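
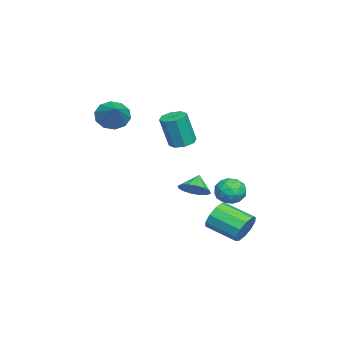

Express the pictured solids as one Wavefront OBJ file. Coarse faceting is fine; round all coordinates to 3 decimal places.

v 1.75 -3.51 2.616
v 2.21 -3.297 1.766
v 3.37 -2.91 3.644
v 1.909 -2.797 1.949
v 1.547 -2.569 2.386
v 1.263 -2.701 2.912
v 1.164 -3.142 3.325
v 1.29 -3.723 3.467
v 1.591 -4.224 3.284
v 1.953 -4.451 2.846
v 2.237 -4.32 2.321
v 2.336 -3.879 1.908
v 2.737 0.421 1.258
v 3.441 0.677 1.215
v 3.727 0.214 3.119
v 3.023 -0.041 3.162
v 3.069 1.085 1.369
v 3.354 0.622 3.273
v 2.502 1.104 1.459
v 2.787 0.642 3.363
v 2.073 0.724 1.431
v 2.359 0.261 3.335
v 2.033 0.166 1.301
v 2.319 -0.297 3.205
v 2.406 -0.242 1.147
v 2.691 -0.705 3.051
v 2.973 -0.262 1.057
v 3.258 -0.724 2.961
v 3.401 0.119 1.085
v 3.687 -0.344 2.989
v 0.243 2.765 -2.81
v 0.792 3.373 -3.261
v 1.468 2.067 -2.259
v 2.017 2.675 -2.71
v 1.497 2.962 -1.986
v 0.74 3.393 -2.327
v 1.52 2.047 -3.193
v 0.763 2.478 -3.534
v 1.582 2.929 -3.498
v 1.568 3.495 -2.752
v 0.692 1.945 -2.768
v 0.678 2.511 -2.022
v 0.41 3.13 -3.084
v 1.85 2.31 -2.436
v 1.545 2.478 -2.01
v 1.868 2.836 -2.276
v 0.379 3.142 -2.535
v 0.702 3.499 -2.8
v 1.117 3.258 -2.051
v 1.558 1.941 -2.72
v 1.881 2.298 -2.985
v 0.392 2.604 -3.244
v 0.715 2.962 -3.51
v 1.143 2.182 -3.469
v 1.197 3.227 -3.488
v 1.917 2.817 -3.164
v 1.625 2.448 -3.448
v 1.179 2.701 -3.648
v 1.189 3.559 -3.05
v 1.909 3.149 -2.726
v 1.603 3.318 -2.301
v 1.158 3.571 -2.501
v 1.653 3.299 -3.189
v 0.351 2.291 -2.794
v 1.071 1.881 -2.47
v 1.102 1.869 -3.019
v 0.657 2.122 -3.219
v 0.343 2.623 -2.356
v 1.063 2.213 -2.032
v 1.081 2.739 -1.872
v 0.635 2.992 -2.072
v 0.607 2.141 -2.331
v 3.914 3.943 -4.319
v 4.397 3.498 -5.005
v 3.808 1.812 -4.328
v 3.326 2.257 -3.641
v 4.754 3.56 -4.543
v 4.165 1.874 -3.866
v 4.79 3.767 -3.995
v 4.201 2.081 -3.318
v 4.492 4.042 -3.571
v 3.903 2.356 -2.893
v 3.973 4.279 -3.432
v 3.384 2.593 -2.755
v 3.432 4.388 -3.632
v 2.843 2.702 -2.955
v 3.075 4.326 -4.094
v 2.486 2.64 -3.417
v 3.039 4.119 -4.642
v 2.45 2.433 -3.965
v 3.337 3.844 -5.067
v 2.748 2.158 -4.389
v 3.856 3.607 -5.205
v 3.267 1.921 -4.528
v 0.279 0.633 -3.152
v 0.921 0.408 -2.518
v -0.479 0.787 -2.328
v 0.961 0.885 -2.57
v 0.817 1.294 -2.779
v 0.53 1.527 -3.087
v 0.175 1.52 -3.413
v -0.151 1.276 -3.668
v -0.363 0.859 -3.785
v -0.402 0.382 -3.733
v -0.258 -0.027 -3.524
v 0.029 -0.26 -3.216
v 0.384 -0.253 -2.89
v 0.71 -0.009 -2.635
f 2 1 4
f 2 4 3
f 4 1 5
f 4 5 3
f 5 1 6
f 5 6 3
f 6 1 7
f 6 7 3
f 7 1 8
f 7 8 3
f 8 1 9
f 8 9 3
f 9 1 10
f 9 10 3
f 10 1 11
f 10 11 3
f 11 1 12
f 11 12 3
f 12 1 2
f 12 2 3
f 14 13 17
f 14 17 15
f 15 17 18
f 15 18 16
f 17 13 19
f 17 19 18
f 18 19 20
f 18 20 16
f 19 13 21
f 19 21 20
f 20 21 22
f 20 22 16
f 21 13 23
f 21 23 22
f 22 23 24
f 22 24 16
f 23 13 25
f 23 25 24
f 24 25 26
f 24 26 16
f 25 13 27
f 25 27 26
f 26 27 28
f 26 28 16
f 27 13 29
f 27 29 28
f 28 29 30
f 28 30 16
f 29 13 14
f 29 14 30
f 30 14 15
f 30 15 16
f 31 68 47
f 68 42 71
f 47 71 36
f 68 71 47
f 31 47 43
f 47 36 48
f 43 48 32
f 47 48 43
f 31 43 52
f 43 32 53
f 52 53 38
f 43 53 52
f 31 52 64
f 52 38 67
f 64 67 41
f 52 67 64
f 31 64 68
f 64 41 72
f 68 72 42
f 64 72 68
f 32 48 59
f 48 36 62
f 59 62 40
f 48 62 59
f 36 71 49
f 71 42 70
f 49 70 35
f 71 70 49
f 42 72 69
f 72 41 65
f 69 65 33
f 72 65 69
f 41 67 66
f 67 38 54
f 66 54 37
f 67 54 66
f 38 53 58
f 53 32 55
f 58 55 39
f 53 55 58
f 34 60 46
f 60 40 61
f 46 61 35
f 60 61 46
f 34 46 44
f 46 35 45
f 44 45 33
f 46 45 44
f 34 44 51
f 44 33 50
f 51 50 37
f 44 50 51
f 34 51 56
f 51 37 57
f 56 57 39
f 51 57 56
f 34 56 60
f 56 39 63
f 60 63 40
f 56 63 60
f 35 61 49
f 61 40 62
f 49 62 36
f 61 62 49
f 33 45 69
f 45 35 70
f 69 70 42
f 45 70 69
f 37 50 66
f 50 33 65
f 66 65 41
f 50 65 66
f 39 57 58
f 57 37 54
f 58 54 38
f 57 54 58
f 40 63 59
f 63 39 55
f 59 55 32
f 63 55 59
f 74 73 77
f 74 77 75
f 75 77 78
f 75 78 76
f 77 73 79
f 77 79 78
f 78 79 80
f 78 80 76
f 79 73 81
f 79 81 80
f 80 81 82
f 80 82 76
f 81 73 83
f 81 83 82
f 82 83 84
f 82 84 76
f 83 73 85
f 83 85 84
f 84 85 86
f 84 86 76
f 85 73 87
f 85 87 86
f 86 87 88
f 86 88 76
f 87 73 89
f 87 89 88
f 88 89 90
f 88 90 76
f 89 73 91
f 89 91 90
f 90 91 92
f 90 92 76
f 91 73 93
f 91 93 92
f 92 93 94
f 92 94 76
f 93 73 74
f 93 74 94
f 94 74 75
f 94 75 76
f 96 95 98
f 96 98 97
f 98 95 99
f 98 99 97
f 99 95 100
f 99 100 97
f 100 95 101
f 100 101 97
f 101 95 102
f 101 102 97
f 102 95 103
f 102 103 97
f 103 95 104
f 103 104 97
f 104 95 105
f 104 105 97
f 105 95 106
f 105 106 97
f 106 95 107
f 106 107 97
f 107 95 108
f 107 108 97
f 108 95 96
f 108 96 97



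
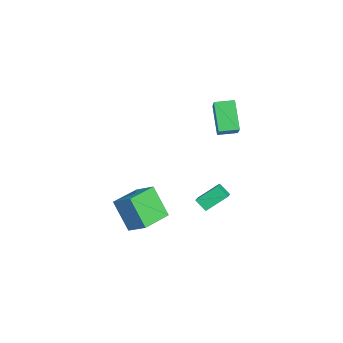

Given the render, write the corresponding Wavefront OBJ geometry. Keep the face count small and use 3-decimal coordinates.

v -1.435 2.148 1.764
v -2.52 1.956 3.124
v -1.504 3.142 1.849
v -2.588 2.95 3.209
v 0.128 2.15 3.011
v -0.956 1.958 4.371
v 0.06 3.144 3.096
v -1.025 2.952 4.456
v -1.719 1.235 -3
v -0.771 1.098 -2.501
v -2.001 2.323 -2.166
v -1.053 2.187 -1.667
v -1.367 1.733 -3.533
v -0.419 1.597 -3.034
v -1.649 2.822 -2.699
v -0.701 2.685 -2.2
v 1.99 -2.134 -2.656
v 1.298 -2.851 -1.098
v 0.646 -1.033 -2.746
v -0.046 -1.75 -1.187
v 2.606 -1.33 -2.013
v 1.914 -2.047 -0.454
v 1.262 -0.229 -2.102
v 0.57 -0.946 -0.544
f 2 4 1
f 5 2 1
f 1 4 3
f 3 5 1
f 2 8 4
f 6 2 5
f 6 8 2
f 4 8 3
f 7 5 3
f 3 8 7
f 7 6 5
f 8 6 7
f 10 12 9
f 13 10 9
f 9 12 11
f 11 13 9
f 10 16 12
f 14 10 13
f 14 16 10
f 12 16 11
f 15 13 11
f 11 16 15
f 15 14 13
f 16 14 15
f 18 20 17
f 21 18 17
f 17 20 19
f 19 21 17
f 18 24 20
f 22 18 21
f 22 24 18
f 20 24 19
f 23 21 19
f 19 24 23
f 23 22 21
f 24 22 23



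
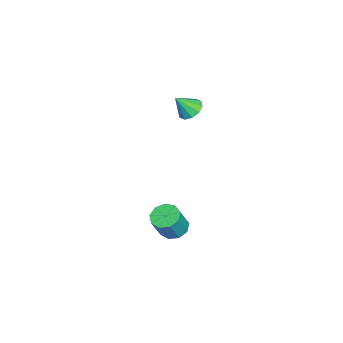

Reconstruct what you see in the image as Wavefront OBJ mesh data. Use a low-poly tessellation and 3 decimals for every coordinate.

v -2.48 -3.142 1.647
v -2.211 -3.514 1.293
v -2.16 -3.678 2.453
v -1.98 -3.252 1.375
v -1.941 -2.948 1.561
v -2.107 -2.718 1.78
v -2.417 -2.651 1.948
v -2.75 -2.77 2.001
v -2.981 -3.032 1.919
v -3.02 -3.336 1.733
v -2.854 -3.566 1.514
v -2.544 -3.634 1.346
v -0.24 -3.321 -3.759
v 0.307 -3.418 -4.055
v 0.848 -3.657 -2.977
v 0.3 -3.559 -2.681
v 0.271 -3.003 -3.945
v 0.812 -3.241 -2.867
v -0.005 -2.737 -3.748
v 0.536 -2.975 -2.67
v -0.391 -2.744 -3.557
v 0.15 -2.982 -2.478
v -0.706 -3.021 -3.46
v -0.165 -3.259 -2.381
v -0.804 -3.438 -3.503
v -0.263 -3.676 -2.424
v -0.638 -3.801 -3.666
v -0.097 -4.039 -2.587
v -0.286 -3.939 -3.873
v 0.255 -4.177 -2.794
v 0.087 -3.788 -4.027
v 0.628 -4.026 -2.948
f 2 1 4
f 2 4 3
f 4 1 5
f 4 5 3
f 5 1 6
f 5 6 3
f 6 1 7
f 6 7 3
f 7 1 8
f 7 8 3
f 8 1 9
f 8 9 3
f 9 1 10
f 9 10 3
f 10 1 11
f 10 11 3
f 11 1 12
f 11 12 3
f 12 1 2
f 12 2 3
f 14 13 17
f 14 17 15
f 15 17 18
f 15 18 16
f 17 13 19
f 17 19 18
f 18 19 20
f 18 20 16
f 19 13 21
f 19 21 20
f 20 21 22
f 20 22 16
f 21 13 23
f 21 23 22
f 22 23 24
f 22 24 16
f 23 13 25
f 23 25 24
f 24 25 26
f 24 26 16
f 25 13 27
f 25 27 26
f 26 27 28
f 26 28 16
f 27 13 29
f 27 29 28
f 28 29 30
f 28 30 16
f 29 13 31
f 29 31 30
f 30 31 32
f 30 32 16
f 31 13 14
f 31 14 32
f 32 14 15
f 32 15 16



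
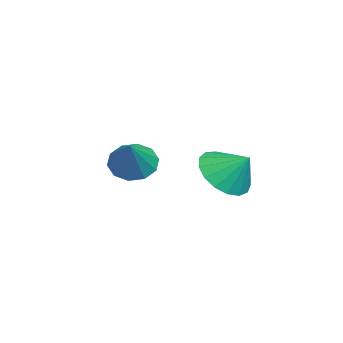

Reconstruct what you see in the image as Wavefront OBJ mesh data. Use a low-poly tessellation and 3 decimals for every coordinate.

v -2.291 -2.369 -3.726
v -1.917 -2.9 -4.141
v -1.149 -2.371 -2.694
v -1.779 -2.471 -4.293
v -1.837 -2.003 -4.228
v -2.068 -1.675 -3.972
v -2.384 -1.612 -3.622
v -2.665 -1.839 -3.312
v -2.803 -2.268 -3.16
v -2.745 -2.736 -3.224
v -2.514 -3.064 -3.48
v -2.198 -3.127 -3.83
v 1.068 0.397 -2.91
v 1.582 0.806 -3.555
v 1.452 1.083 -2.17
v 1.203 1.029 -3.565
v 0.793 1.107 -3.426
v 0.446 1.023 -3.168
v 0.241 0.795 -2.852
v 0.226 0.476 -2.548
v 0.404 0.139 -2.328
v 0.735 -0.139 -2.241
v 1.141 -0.294 -2.308
v 1.531 -0.291 -2.512
v 1.815 -0.131 -2.808
v 1.928 0.151 -3.127
v 1.844 0.489 -3.397
f 2 1 4
f 2 4 3
f 4 1 5
f 4 5 3
f 5 1 6
f 5 6 3
f 6 1 7
f 6 7 3
f 7 1 8
f 7 8 3
f 8 1 9
f 8 9 3
f 9 1 10
f 9 10 3
f 10 1 11
f 10 11 3
f 11 1 12
f 11 12 3
f 12 1 2
f 12 2 3
f 14 13 16
f 14 16 15
f 16 13 17
f 16 17 15
f 17 13 18
f 17 18 15
f 18 13 19
f 18 19 15
f 19 13 20
f 19 20 15
f 20 13 21
f 20 21 15
f 21 13 22
f 21 22 15
f 22 13 23
f 22 23 15
f 23 13 24
f 23 24 15
f 24 13 25
f 24 25 15
f 25 13 26
f 25 26 15
f 26 13 27
f 26 27 15
f 27 13 14
f 27 14 15



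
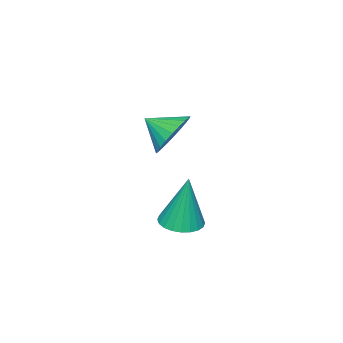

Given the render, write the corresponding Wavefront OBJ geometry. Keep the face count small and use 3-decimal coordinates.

v -0.575 -0.493 -2.728
v -0.25 -0.871 -3.514
v -0.265 -1.427 -2.152
v 0.044 -0.697 -3.392
v 0.244 -0.493 -3.168
v 0.32 -0.288 -2.878
v 0.259 -0.115 -2.565
v 0.071 0 -2.277
v -0.215 0.041 -2.057
v -0.556 -0 -1.94
v -0.9 -0.116 -1.943
v -1.194 -0.29 -2.065
v -1.394 -0.494 -2.288
v -1.47 -0.698 -2.578
v -1.409 -0.871 -2.891
v -1.221 -0.987 -3.18
v -0.935 -1.027 -3.399
v -0.594 -0.987 -3.516
v 2.99 2.701 -4.043
v 3.54 3.144 -4.118
v 3.01 2.999 -2.137
v 3.326 3.318 -4.143
v 3.061 3.399 -4.153
v 2.785 3.373 -4.146
v 2.541 3.245 -4.124
v 2.365 3.034 -4.089
v 2.283 2.772 -4.047
v 2.31 2.5 -4.005
v 2.44 2.258 -3.968
v 2.654 2.084 -3.943
v 2.919 2.003 -3.933
v 3.194 2.029 -3.94
v 3.439 2.157 -3.963
v 3.615 2.368 -3.998
v 3.696 2.629 -4.04
v 3.67 2.902 -4.082
f 2 1 4
f 2 4 3
f 4 1 5
f 4 5 3
f 5 1 6
f 5 6 3
f 6 1 7
f 6 7 3
f 7 1 8
f 7 8 3
f 8 1 9
f 8 9 3
f 9 1 10
f 9 10 3
f 10 1 11
f 10 11 3
f 11 1 12
f 11 12 3
f 12 1 13
f 12 13 3
f 13 1 14
f 13 14 3
f 14 1 15
f 14 15 3
f 15 1 16
f 15 16 3
f 16 1 17
f 16 17 3
f 17 1 18
f 17 18 3
f 18 1 2
f 18 2 3
f 20 19 22
f 20 22 21
f 22 19 23
f 22 23 21
f 23 19 24
f 23 24 21
f 24 19 25
f 24 25 21
f 25 19 26
f 25 26 21
f 26 19 27
f 26 27 21
f 27 19 28
f 27 28 21
f 28 19 29
f 28 29 21
f 29 19 30
f 29 30 21
f 30 19 31
f 30 31 21
f 31 19 32
f 31 32 21
f 32 19 33
f 32 33 21
f 33 19 34
f 33 34 21
f 34 19 35
f 34 35 21
f 35 19 36
f 35 36 21
f 36 19 20
f 36 20 21



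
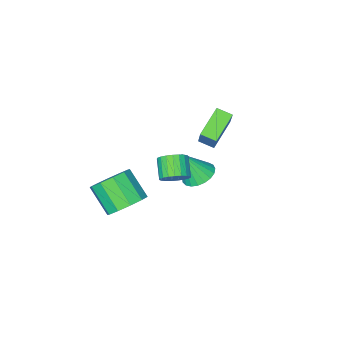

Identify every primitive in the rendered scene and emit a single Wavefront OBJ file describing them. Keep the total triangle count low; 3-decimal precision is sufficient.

v -0.232 -1.132 -3.986
v 0.644 -0.653 -3.525
v 0.728 -1.968 -2.314
v -0.148 -2.448 -2.774
v 0.087 -0.408 -3.222
v 0.171 -1.724 -2.01
v -0.592 -0.441 -3.21
v -0.508 -1.756 -1.998
v -1.133 -0.737 -3.494
v -1.05 -2.052 -2.283
v -1.33 -1.185 -3.967
v -1.247 -2.5 -2.755
v -1.108 -1.612 -4.446
v -1.024 -2.927 -3.235
v -0.551 -1.856 -4.75
v -0.467 -3.172 -3.538
v 0.128 -1.824 -4.762
v 0.212 -3.139 -3.55
v 0.67 -1.528 -4.477
v 0.753 -2.843 -3.266
v 0.867 -1.08 -4.005
v 0.95 -2.395 -2.793
v 0.406 3.492 1.843
v 0.791 2.988 1.524
v 0.339 2.204 2.218
v -0.046 2.708 2.537
v 0.972 3.075 1.741
v 0.519 2.291 2.434
v 1.055 3.234 1.975
v 0.602 2.451 2.668
v 1.025 3.438 2.187
v 0.573 2.654 2.88
v 0.889 3.651 2.339
v 0.437 2.868 3.032
v 0.669 3.837 2.405
v 0.217 3.053 3.099
v 0.404 3.963 2.375
v -0.048 3.179 3.068
v 0.139 4.007 2.252
v -0.313 3.224 2.945
v -0.08 3.963 2.059
v -0.532 3.179 2.752
v -0.214 3.837 1.828
v -0.667 3.053 2.522
v -0.242 3.651 1.6
v -0.694 2.867 2.294
v -0.157 3.438 1.415
v -0.61 2.654 2.108
v 0.025 3.234 1.303
v -0.428 2.45 1.996
v 0.273 3.075 1.285
v -0.18 2.291 1.978
v 0.544 2.988 1.363
v 0.091 2.204 2.056
v -2.5 1.456 -0.937
v -1.697 1.531 -1.261
v -1.84 1.004 0.597
v -1.759 1.865 -1.136
v -1.949 2.128 -0.977
v -2.235 2.275 -0.81
v -2.566 2.28 -0.666
v -2.887 2.143 -0.568
v -3.14 1.887 -0.534
v -3.283 1.556 -0.57
v -3.29 1.209 -0.669
v -3.161 0.904 -0.815
v -2.918 0.694 -0.981
v -2.603 0.616 -1.14
v -2.269 0.684 -1.264
v -1.976 0.884 -1.331
v -1.774 1.184 -1.33
v -4.568 -0.029 1.35
v -3.889 0.989 2.92
v -4.985 0.641 1.096
v -4.306 1.659 2.665
v -3.234 0.461 0.455
v -2.555 1.479 2.024
v -3.651 1.131 0.2
v -2.972 2.149 1.77
f 2 1 5
f 2 5 3
f 3 5 6
f 3 6 4
f 5 1 7
f 5 7 6
f 6 7 8
f 6 8 4
f 7 1 9
f 7 9 8
f 8 9 10
f 8 10 4
f 9 1 11
f 9 11 10
f 10 11 12
f 10 12 4
f 11 1 13
f 11 13 12
f 12 13 14
f 12 14 4
f 13 1 15
f 13 15 14
f 14 15 16
f 14 16 4
f 15 1 17
f 15 17 16
f 16 17 18
f 16 18 4
f 17 1 19
f 17 19 18
f 18 19 20
f 18 20 4
f 19 1 21
f 19 21 20
f 20 21 22
f 20 22 4
f 21 1 2
f 21 2 22
f 22 2 3
f 22 3 4
f 24 23 27
f 24 27 25
f 25 27 28
f 25 28 26
f 27 23 29
f 27 29 28
f 28 29 30
f 28 30 26
f 29 23 31
f 29 31 30
f 30 31 32
f 30 32 26
f 31 23 33
f 31 33 32
f 32 33 34
f 32 34 26
f 33 23 35
f 33 35 34
f 34 35 36
f 34 36 26
f 35 23 37
f 35 37 36
f 36 37 38
f 36 38 26
f 37 23 39
f 37 39 38
f 38 39 40
f 38 40 26
f 39 23 41
f 39 41 40
f 40 41 42
f 40 42 26
f 41 23 43
f 41 43 42
f 42 43 44
f 42 44 26
f 43 23 45
f 43 45 44
f 44 45 46
f 44 46 26
f 45 23 47
f 45 47 46
f 46 47 48
f 46 48 26
f 47 23 49
f 47 49 48
f 48 49 50
f 48 50 26
f 49 23 51
f 49 51 50
f 50 51 52
f 50 52 26
f 51 23 53
f 51 53 52
f 52 53 54
f 52 54 26
f 53 23 24
f 53 24 54
f 54 24 25
f 54 25 26
f 56 55 58
f 56 58 57
f 58 55 59
f 58 59 57
f 59 55 60
f 59 60 57
f 60 55 61
f 60 61 57
f 61 55 62
f 61 62 57
f 62 55 63
f 62 63 57
f 63 55 64
f 63 64 57
f 64 55 65
f 64 65 57
f 65 55 66
f 65 66 57
f 66 55 67
f 66 67 57
f 67 55 68
f 67 68 57
f 68 55 69
f 68 69 57
f 69 55 70
f 69 70 57
f 70 55 71
f 70 71 57
f 71 55 56
f 71 56 57
f 73 75 72
f 76 73 72
f 72 75 74
f 74 76 72
f 73 79 75
f 77 73 76
f 77 79 73
f 75 79 74
f 78 76 74
f 74 79 78
f 78 77 76
f 79 77 78



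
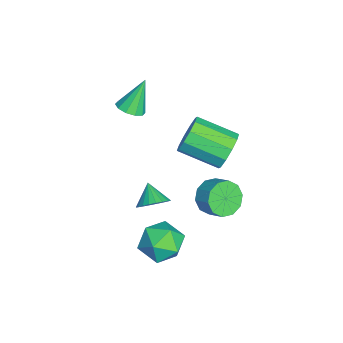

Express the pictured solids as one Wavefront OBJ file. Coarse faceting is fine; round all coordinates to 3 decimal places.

v 0.969 2.437 -1.655
v 1.742 1.902 -1.93
v 2.365 2.529 -1.401
v 1.591 3.063 -1.125
v 1.658 2.336 -2.345
v 2.28 2.962 -1.815
v 1.31 2.808 -2.495
v 1.932 3.435 -1.965
v 0.832 3.139 -2.325
v 1.454 3.766 -1.795
v 0.406 3.201 -1.899
v 1.028 3.828 -1.369
v 0.195 2.971 -1.379
v 0.818 3.598 -0.85
v 0.28 2.538 -0.965
v 0.902 3.164 -0.435
v 0.628 2.065 -0.815
v 1.25 2.692 -0.285
v 1.106 1.734 -0.985
v 1.728 2.361 -0.455
v 1.532 1.672 -1.411
v 2.154 2.299 -0.881
v 1.49 3.162 2.424
v 2.035 2.744 1.67
v 1.615 0.84 2.422
v 1.07 1.258 3.176
v 2.423 2.85 2.155
v 2.004 0.946 2.907
v 2.455 3.076 2.743
v 2.035 1.171 3.495
v 2.118 3.334 3.209
v 1.698 1.43 3.961
v 1.541 3.527 3.375
v 1.122 1.622 4.127
v 0.945 3.58 3.178
v 0.525 1.676 3.93
v 0.556 3.474 2.693
v 0.137 1.57 3.445
v 0.525 3.249 2.105
v 0.105 1.344 2.857
v 0.862 2.99 1.639
v 0.442 1.086 2.391
v 1.438 2.798 1.473
v 1.019 0.893 2.225
v 3.237 1.324 -2.36
v 4.398 1.073 -2.334
v 2.842 -0.533 -2.666
v 4.003 -0.784 -2.64
v 3.445 -0.449 -1.646
v 3.689 0.698 -1.457
v 3.551 -0.158 -3.543
v 3.795 0.989 -3.354
v 4.592 0.157 -3.065
v 4.527 -0.023 -1.893
v 2.713 0.563 -3.107
v 2.648 0.383 -1.935
v -2.398 -1.636 1.49
v -1.709 -1.342 1.622
v -3.002 -0.964 3.15
v -1.965 -1.018 1.397
v -2.386 -0.93 1.208
v -2.812 -1.112 1.127
v -3.079 -1.494 1.184
v -3.086 -1.93 1.359
v -2.83 -2.254 1.583
v -2.409 -2.342 1.772
v -1.984 -2.16 1.853
v -1.716 -1.778 1.796
v 3.289 -0.092 0.065
v 3.785 0.06 0.687
v 2.471 -0.408 0.795
v 3.644 0.341 0.65
v 3.449 0.555 0.524
v 3.229 0.671 0.328
v 3.019 0.671 0.093
v 2.85 0.554 -0.147
v 2.747 0.339 -0.355
v 2.727 0.058 -0.499
v 2.792 -0.245 -0.557
v 2.933 -0.526 -0.52
v 3.128 -0.74 -0.394
v 3.348 -0.856 -0.198
v 3.558 -0.856 0.038
v 3.728 -0.739 0.278
v 3.83 -0.524 0.485
v 3.85 -0.243 0.629
f 2 1 5
f 2 5 3
f 3 5 6
f 3 6 4
f 5 1 7
f 5 7 6
f 6 7 8
f 6 8 4
f 7 1 9
f 7 9 8
f 8 9 10
f 8 10 4
f 9 1 11
f 9 11 10
f 10 11 12
f 10 12 4
f 11 1 13
f 11 13 12
f 12 13 14
f 12 14 4
f 13 1 15
f 13 15 14
f 14 15 16
f 14 16 4
f 15 1 17
f 15 17 16
f 16 17 18
f 16 18 4
f 17 1 19
f 17 19 18
f 18 19 20
f 18 20 4
f 19 1 21
f 19 21 20
f 20 21 22
f 20 22 4
f 21 1 2
f 21 2 22
f 22 2 3
f 22 3 4
f 24 23 27
f 24 27 25
f 25 27 28
f 25 28 26
f 27 23 29
f 27 29 28
f 28 29 30
f 28 30 26
f 29 23 31
f 29 31 30
f 30 31 32
f 30 32 26
f 31 23 33
f 31 33 32
f 32 33 34
f 32 34 26
f 33 23 35
f 33 35 34
f 34 35 36
f 34 36 26
f 35 23 37
f 35 37 36
f 36 37 38
f 36 38 26
f 37 23 39
f 37 39 38
f 38 39 40
f 38 40 26
f 39 23 41
f 39 41 40
f 40 41 42
f 40 42 26
f 41 23 43
f 41 43 42
f 42 43 44
f 42 44 26
f 43 23 24
f 43 24 44
f 44 24 25
f 44 25 26
f 45 56 50
f 45 50 46
f 45 46 52
f 45 52 55
f 45 55 56
f 46 50 54
f 50 56 49
f 56 55 47
f 55 52 51
f 52 46 53
f 48 54 49
f 48 49 47
f 48 47 51
f 48 51 53
f 48 53 54
f 49 54 50
f 47 49 56
f 51 47 55
f 53 51 52
f 54 53 46
f 58 57 60
f 58 60 59
f 60 57 61
f 60 61 59
f 61 57 62
f 61 62 59
f 62 57 63
f 62 63 59
f 63 57 64
f 63 64 59
f 64 57 65
f 64 65 59
f 65 57 66
f 65 66 59
f 66 57 67
f 66 67 59
f 67 57 68
f 67 68 59
f 68 57 58
f 68 58 59
f 70 69 72
f 70 72 71
f 72 69 73
f 72 73 71
f 73 69 74
f 73 74 71
f 74 69 75
f 74 75 71
f 75 69 76
f 75 76 71
f 76 69 77
f 76 77 71
f 77 69 78
f 77 78 71
f 78 69 79
f 78 79 71
f 79 69 80
f 79 80 71
f 80 69 81
f 80 81 71
f 81 69 82
f 81 82 71
f 82 69 83
f 82 83 71
f 83 69 84
f 83 84 71
f 84 69 85
f 84 85 71
f 85 69 86
f 85 86 71
f 86 69 70
f 86 70 71



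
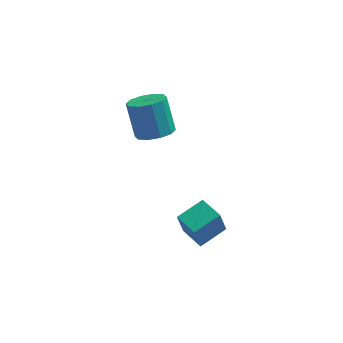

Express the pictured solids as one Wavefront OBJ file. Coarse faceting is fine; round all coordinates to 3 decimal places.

v 1.38 1.052 1.24
v 2.232 1.709 1.153
v 1.733 2.606 3.054
v 0.88 1.948 3.14
v 1.708 2.013 0.873
v 1.209 2.909 2.773
v 1.059 1.949 0.732
v 0.56 2.846 2.633
v 0.532 1.543 0.785
v 0.033 2.44 2.686
v 0.329 0.949 1.012
v -0.17 1.846 2.913
v 0.527 0.394 1.326
v 0.028 1.291 3.227
v 1.051 0.091 1.607
v 0.552 0.987 3.507
v 1.7 0.154 1.747
v 1.201 1.051 3.648
v 2.227 0.56 1.694
v 1.728 1.457 3.595
v 2.43 1.154 1.467
v 1.931 2.051 3.368
v 3.844 -2.357 -5.043
v 3.516 -2.696 -3.431
v 2.921 -1.201 -4.988
v 2.594 -1.54 -3.375
v 5.146 -1.34 -4.565
v 4.819 -1.679 -2.952
v 4.224 -0.184 -4.509
v 3.896 -0.523 -2.897
f 2 1 5
f 2 5 3
f 3 5 6
f 3 6 4
f 5 1 7
f 5 7 6
f 6 7 8
f 6 8 4
f 7 1 9
f 7 9 8
f 8 9 10
f 8 10 4
f 9 1 11
f 9 11 10
f 10 11 12
f 10 12 4
f 11 1 13
f 11 13 12
f 12 13 14
f 12 14 4
f 13 1 15
f 13 15 14
f 14 15 16
f 14 16 4
f 15 1 17
f 15 17 16
f 16 17 18
f 16 18 4
f 17 1 19
f 17 19 18
f 18 19 20
f 18 20 4
f 19 1 21
f 19 21 20
f 20 21 22
f 20 22 4
f 21 1 2
f 21 2 22
f 22 2 3
f 22 3 4
f 24 26 23
f 27 24 23
f 23 26 25
f 25 27 23
f 24 30 26
f 28 24 27
f 28 30 24
f 26 30 25
f 29 27 25
f 25 30 29
f 29 28 27
f 30 28 29



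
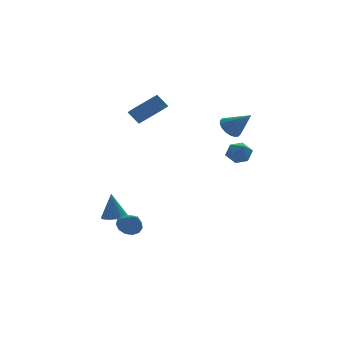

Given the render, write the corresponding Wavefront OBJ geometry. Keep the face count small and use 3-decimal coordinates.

v -2.726 0.048 -4.271
v -2.121 0.477 -3.971
v -2.554 -0.908 -3.249
v -2.495 0.626 -3.768
v -2.943 0.592 -3.725
v -3.321 0.385 -3.855
v -3.511 0.071 -4.117
v -3.452 -0.25 -4.428
v -3.162 -0.477 -4.689
v -2.734 -0.536 -4.817
v -2.303 -0.41 -4.772
v -2.007 -0.139 -4.567
v -1.939 0.192 -4.269
v 2.432 -2.433 1.968
v 3.161 -2.683 1.689
v 2.039 -3.697 2.071
v 2.768 -3.947 1.792
v 2.709 -3.601 2.534
v 2.952 -2.82 2.47
v 2.248 -3.56 1.29
v 2.491 -2.779 1.226
v 3.048 -3.379 1.27
v 3.333 -3.405 2.039
v 1.867 -2.975 1.721
v 2.152 -3.001 2.49
v -3.276 1.065 -3.977
v -2.608 0.677 -3.869
v -3.344 1.415 -2.283
v -2.505 0.958 -3.923
v -2.519 1.256 -3.985
v -2.649 1.524 -4.046
v -2.874 1.723 -4.096
v -3.16 1.822 -4.128
v -3.464 1.805 -4.137
v -3.739 1.676 -4.121
v -3.943 1.454 -4.084
v -4.046 1.173 -4.03
v -4.032 0.875 -3.968
v -3.902 0.606 -3.907
v -3.677 0.408 -3.857
v -3.391 0.309 -3.825
v -3.088 0.326 -3.816
v -2.812 0.455 -3.832
v 3.286 -0.142 2.656
v 3.818 0.463 2.736
v 4.174 -1.078 3.824
v 3.571 0.54 2.986
v 3.267 0.483 3.171
v 2.967 0.301 3.254
v 2.73 0.032 3.219
v 2.603 -0.272 3.072
v 2.611 -0.55 2.843
v 2.753 -0.747 2.577
v 3 -0.825 2.327
v 3.304 -0.767 2.141
v 3.604 -0.586 2.058
v 3.841 -0.317 2.093
v 3.968 -0.013 2.24
v 3.96 0.265 2.469
v -1.595 3.582 3.177
v -1.68 2.344 3.888
v -0.024 3.926 3.964
v -0.11 2.688 4.675
v -1.09 3.092 2.385
v -1.176 1.854 3.096
v 0.48 3.436 3.172
v 0.395 2.198 3.883
f 2 1 4
f 2 4 3
f 4 1 5
f 4 5 3
f 5 1 6
f 5 6 3
f 6 1 7
f 6 7 3
f 7 1 8
f 7 8 3
f 8 1 9
f 8 9 3
f 9 1 10
f 9 10 3
f 10 1 11
f 10 11 3
f 11 1 12
f 11 12 3
f 12 1 13
f 12 13 3
f 13 1 2
f 13 2 3
f 14 25 19
f 14 19 15
f 14 15 21
f 14 21 24
f 14 24 25
f 15 19 23
f 19 25 18
f 25 24 16
f 24 21 20
f 21 15 22
f 17 23 18
f 17 18 16
f 17 16 20
f 17 20 22
f 17 22 23
f 18 23 19
f 16 18 25
f 20 16 24
f 22 20 21
f 23 22 15
f 27 26 29
f 27 29 28
f 29 26 30
f 29 30 28
f 30 26 31
f 30 31 28
f 31 26 32
f 31 32 28
f 32 26 33
f 32 33 28
f 33 26 34
f 33 34 28
f 34 26 35
f 34 35 28
f 35 26 36
f 35 36 28
f 36 26 37
f 36 37 28
f 37 26 38
f 37 38 28
f 38 26 39
f 38 39 28
f 39 26 40
f 39 40 28
f 40 26 41
f 40 41 28
f 41 26 42
f 41 42 28
f 42 26 43
f 42 43 28
f 43 26 27
f 43 27 28
f 45 44 47
f 45 47 46
f 47 44 48
f 47 48 46
f 48 44 49
f 48 49 46
f 49 44 50
f 49 50 46
f 50 44 51
f 50 51 46
f 51 44 52
f 51 52 46
f 52 44 53
f 52 53 46
f 53 44 54
f 53 54 46
f 54 44 55
f 54 55 46
f 55 44 56
f 55 56 46
f 56 44 57
f 56 57 46
f 57 44 58
f 57 58 46
f 58 44 59
f 58 59 46
f 59 44 45
f 59 45 46
f 61 63 60
f 64 61 60
f 60 63 62
f 62 64 60
f 61 67 63
f 65 61 64
f 65 67 61
f 63 67 62
f 66 64 62
f 62 67 66
f 66 65 64
f 67 65 66



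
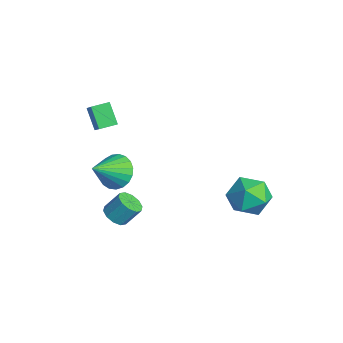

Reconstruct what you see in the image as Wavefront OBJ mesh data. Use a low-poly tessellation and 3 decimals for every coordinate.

v -1.239 -3.203 -0.711
v -0.528 -3.445 -1.371
v -0.641 -4.557 0.431
v -0.335 -3.161 -1.136
v -0.298 -2.885 -0.827
v -0.424 -2.664 -0.499
v -0.691 -2.535 -0.207
v -1.053 -2.523 -0.002
v -1.447 -2.627 0.081
v -1.805 -2.832 0.026
v -2.065 -3.1 -0.156
v -2.183 -3.386 -0.434
v -2.137 -3.641 -0.76
v -1.936 -3.819 -1.077
v -1.615 -3.891 -1.331
v -1.229 -3.844 -1.478
v -0.844 -3.686 -1.492
v 2.335 3.221 -1.68
v 3.164 2.514 -1.18
v 1.076 1.746 -1.68
v 1.905 1.039 -1.18
v 1.424 1.936 -0.549
v 2.201 2.848 -0.549
v 2.039 1.412 -2.311
v 2.816 2.324 -2.311
v 2.981 1.396 -1.571
v 2.601 1.72 -0.481
v 1.639 2.54 -2.379
v 1.259 2.864 -1.289
v -3.167 -3.909 2.647
v -2.126 -4.029 3.56
v -3.148 -3.015 2.743
v -2.107 -3.135 3.656
v -2.313 -3.825 1.684
v -1.272 -3.945 2.597
v -2.294 -2.931 1.78
v -1.253 -3.051 2.693
v -0.754 -3.446 -3.507
v -0.433 -3.979 -3.165
v -0.245 -3.267 -2.231
v -0.566 -2.734 -2.573
v -0.128 -3.761 -3.393
v 0.06 -3.048 -2.458
v -0.062 -3.423 -3.664
v 0.126 -2.71 -2.73
v -0.26 -3.094 -3.876
v -0.072 -2.381 -2.941
v -0.647 -2.899 -3.946
v -0.459 -2.186 -3.012
v -1.075 -2.913 -3.849
v -0.887 -2.201 -2.915
v -1.38 -3.132 -3.622
v -1.192 -2.419 -2.687
v -1.446 -3.47 -3.35
v -1.258 -2.757 -2.416
v -1.248 -3.799 -3.139
v -1.06 -3.086 -2.204
v -0.861 -3.994 -3.068
v -0.673 -3.281 -2.134
f 2 1 4
f 2 4 3
f 4 1 5
f 4 5 3
f 5 1 6
f 5 6 3
f 6 1 7
f 6 7 3
f 7 1 8
f 7 8 3
f 8 1 9
f 8 9 3
f 9 1 10
f 9 10 3
f 10 1 11
f 10 11 3
f 11 1 12
f 11 12 3
f 12 1 13
f 12 13 3
f 13 1 14
f 13 14 3
f 14 1 15
f 14 15 3
f 15 1 16
f 15 16 3
f 16 1 17
f 16 17 3
f 17 1 2
f 17 2 3
f 18 29 23
f 18 23 19
f 18 19 25
f 18 25 28
f 18 28 29
f 19 23 27
f 23 29 22
f 29 28 20
f 28 25 24
f 25 19 26
f 21 27 22
f 21 22 20
f 21 20 24
f 21 24 26
f 21 26 27
f 22 27 23
f 20 22 29
f 24 20 28
f 26 24 25
f 27 26 19
f 31 33 30
f 34 31 30
f 30 33 32
f 32 34 30
f 31 37 33
f 35 31 34
f 35 37 31
f 33 37 32
f 36 34 32
f 32 37 36
f 36 35 34
f 37 35 36
f 39 38 42
f 39 42 40
f 40 42 43
f 40 43 41
f 42 38 44
f 42 44 43
f 43 44 45
f 43 45 41
f 44 38 46
f 44 46 45
f 45 46 47
f 45 47 41
f 46 38 48
f 46 48 47
f 47 48 49
f 47 49 41
f 48 38 50
f 48 50 49
f 49 50 51
f 49 51 41
f 50 38 52
f 50 52 51
f 51 52 53
f 51 53 41
f 52 38 54
f 52 54 53
f 53 54 55
f 53 55 41
f 54 38 56
f 54 56 55
f 55 56 57
f 55 57 41
f 56 38 58
f 56 58 57
f 57 58 59
f 57 59 41
f 58 38 39
f 58 39 59
f 59 39 40
f 59 40 41



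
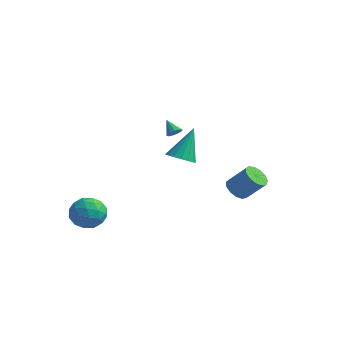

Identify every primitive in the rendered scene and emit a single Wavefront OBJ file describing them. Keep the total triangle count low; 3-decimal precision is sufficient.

v 3.243 1.325 -1.73
v 3.657 1.811 -2.211
v 4.732 2.122 -0.971
v 4.317 1.635 -0.49
v 3.348 2.068 -2.007
v 4.422 2.378 -0.767
v 3.005 2.088 -1.715
v 4.079 2.399 -0.475
v 2.738 1.867 -1.428
v 3.812 2.177 -0.188
v 2.631 1.473 -1.237
v 3.705 1.783 0.003
v 2.718 1.032 -1.202
v 3.792 1.342 0.038
v 2.972 0.684 -1.335
v 4.046 0.994 -0.095
v 3.312 0.54 -1.593
v 4.386 0.85 -0.353
v 3.63 0.644 -1.895
v 4.704 0.955 -0.655
v 3.825 0.965 -2.145
v 4.899 1.276 -0.904
v 3.835 1.4 -2.262
v 4.91 1.711 -1.022
v 2.35 -2.938 2.299
v 2.813 -3.556 2.678
v 2.43 -1.762 4.121
v 3.097 -3.311 2.507
v 3.209 -2.981 2.289
v 3.125 -2.64 2.073
v 2.863 -2.368 1.909
v 2.484 -2.227 1.834
v 2.074 -2.248 1.866
v 1.728 -2.428 1.997
v 1.524 -2.724 2.197
v 1.509 -3.069 2.42
v 1.687 -3.384 2.616
v 2.017 -3.597 2.739
v 2.424 -3.659 2.761
v -2.458 3.646 0.099
v -2.242 3.343 0.448
v -3.222 3.934 0.821
v -2.118 3.601 0.476
v -2.102 3.873 0.384
v -2.199 4.073 0.202
v -2.379 4.137 -0.013
v -2.583 4.045 -0.193
v -2.748 3.827 -0.28
v -2.821 3.551 -0.247
v -2.779 3.305 -0.104
v -2.635 3.167 0.103
v -2.435 3.182 0.309
v -4.311 -3.356 -3.357
v -3.461 -2.672 -3.708
v -3.079 -4.688 -2.972
v -2.229 -4.004 -3.323
v -2.801 -3.76 -2.359
v -3.562 -2.937 -2.598
v -2.978 -4.423 -4.082
v -3.739 -3.6 -4.321
v -2.637 -3.331 -4.156
v -2.528 -2.922 -3.091
v -4.012 -4.438 -3.589
v -3.903 -4.029 -2.524
v -3.994 -2.897 -3.566
v -2.546 -4.463 -3.114
v -2.882 -4.32 -2.547
v -2.382 -3.917 -2.754
v -4.053 -3.053 -2.914
v -3.554 -2.651 -3.12
v -3.166 -3.291 -2.327
v -2.986 -4.709 -3.56
v -2.487 -4.307 -3.766
v -4.158 -3.443 -3.926
v -3.658 -3.04 -4.133
v -3.374 -4.069 -4.353
v -3.01 -2.882 -4.036
v -2.286 -3.665 -3.81
v -2.727 -3.912 -4.256
v -3.174 -3.428 -4.396
v -2.946 -2.642 -3.41
v -2.222 -3.424 -3.184
v -2.558 -3.281 -2.618
v -3.005 -2.798 -2.757
v -2.462 -3.029 -3.674
v -4.318 -3.936 -3.496
v -3.594 -4.718 -3.27
v -3.535 -4.562 -3.923
v -3.982 -4.079 -4.062
v -4.254 -3.695 -2.87
v -3.53 -4.478 -2.644
v -3.366 -3.932 -2.284
v -3.813 -3.448 -2.424
v -4.078 -4.331 -3.006
f 2 1 5
f 2 5 3
f 3 5 6
f 3 6 4
f 5 1 7
f 5 7 6
f 6 7 8
f 6 8 4
f 7 1 9
f 7 9 8
f 8 9 10
f 8 10 4
f 9 1 11
f 9 11 10
f 10 11 12
f 10 12 4
f 11 1 13
f 11 13 12
f 12 13 14
f 12 14 4
f 13 1 15
f 13 15 14
f 14 15 16
f 14 16 4
f 15 1 17
f 15 17 16
f 16 17 18
f 16 18 4
f 17 1 19
f 17 19 18
f 18 19 20
f 18 20 4
f 19 1 21
f 19 21 20
f 20 21 22
f 20 22 4
f 21 1 23
f 21 23 22
f 22 23 24
f 22 24 4
f 23 1 2
f 23 2 24
f 24 2 3
f 24 3 4
f 26 25 28
f 26 28 27
f 28 25 29
f 28 29 27
f 29 25 30
f 29 30 27
f 30 25 31
f 30 31 27
f 31 25 32
f 31 32 27
f 32 25 33
f 32 33 27
f 33 25 34
f 33 34 27
f 34 25 35
f 34 35 27
f 35 25 36
f 35 36 27
f 36 25 37
f 36 37 27
f 37 25 38
f 37 38 27
f 38 25 39
f 38 39 27
f 39 25 26
f 39 26 27
f 41 40 43
f 41 43 42
f 43 40 44
f 43 44 42
f 44 40 45
f 44 45 42
f 45 40 46
f 45 46 42
f 46 40 47
f 46 47 42
f 47 40 48
f 47 48 42
f 48 40 49
f 48 49 42
f 49 40 50
f 49 50 42
f 50 40 51
f 50 51 42
f 51 40 52
f 51 52 42
f 52 40 41
f 52 41 42
f 53 90 69
f 90 64 93
f 69 93 58
f 90 93 69
f 53 69 65
f 69 58 70
f 65 70 54
f 69 70 65
f 53 65 74
f 65 54 75
f 74 75 60
f 65 75 74
f 53 74 86
f 74 60 89
f 86 89 63
f 74 89 86
f 53 86 90
f 86 63 94
f 90 94 64
f 86 94 90
f 54 70 81
f 70 58 84
f 81 84 62
f 70 84 81
f 58 93 71
f 93 64 92
f 71 92 57
f 93 92 71
f 64 94 91
f 94 63 87
f 91 87 55
f 94 87 91
f 63 89 88
f 89 60 76
f 88 76 59
f 89 76 88
f 60 75 80
f 75 54 77
f 80 77 61
f 75 77 80
f 56 82 68
f 82 62 83
f 68 83 57
f 82 83 68
f 56 68 66
f 68 57 67
f 66 67 55
f 68 67 66
f 56 66 73
f 66 55 72
f 73 72 59
f 66 72 73
f 56 73 78
f 73 59 79
f 78 79 61
f 73 79 78
f 56 78 82
f 78 61 85
f 82 85 62
f 78 85 82
f 57 83 71
f 83 62 84
f 71 84 58
f 83 84 71
f 55 67 91
f 67 57 92
f 91 92 64
f 67 92 91
f 59 72 88
f 72 55 87
f 88 87 63
f 72 87 88
f 61 79 80
f 79 59 76
f 80 76 60
f 79 76 80
f 62 85 81
f 85 61 77
f 81 77 54
f 85 77 81



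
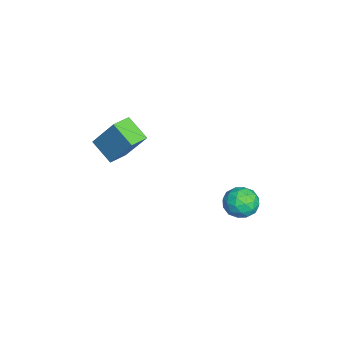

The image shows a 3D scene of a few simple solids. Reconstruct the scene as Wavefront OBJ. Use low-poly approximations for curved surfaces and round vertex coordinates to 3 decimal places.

v 0.027 3.952 -0.086
v 0.627 4.428 -0.033
v 0.693 3.052 0.453
v 1.293 3.528 0.506
v 0.667 3.649 0.934
v 0.256 4.205 0.601
v 1.064 3.275 -0.181
v 0.653 3.831 -0.514
v 1.268 4.009 -0.091
v 1.022 4.241 0.598
v 0.298 3.239 -0.178
v 0.052 3.471 0.511
v 0.269 4.269 -0.107
v 1.051 3.211 0.527
v 0.684 3.282 0.778
v 1.036 3.562 0.81
v 0.05 4.138 0.266
v 0.403 4.418 0.297
v 0.427 3.96 0.866
v 0.917 3.062 0.123
v 1.27 3.342 0.154
v 0.284 3.918 -0.39
v 0.636 4.198 -0.358
v 0.893 3.52 -0.446
v 0.998 4.303 -0.11
v 1.389 3.774 0.207
v 1.255 3.625 -0.197
v 1.013 3.952 -0.393
v 0.854 4.439 0.296
v 1.245 3.91 0.612
v 0.877 3.981 0.864
v 0.635 4.308 0.668
v 1.23 4.193 0.261
v 0.075 3.57 -0.192
v 0.466 3.041 0.124
v 0.685 3.172 -0.248
v 0.443 3.499 -0.444
v -0.069 3.706 0.213
v 0.322 3.177 0.53
v 0.307 3.528 0.813
v 0.065 3.855 0.617
v 0.09 3.287 0.159
v 0.108 -0.691 2.468
v -0.562 -1.408 3.124
v 0.596 0.165 3.903
v -0.074 -0.553 4.558
v 0.774 -1.227 2.562
v 0.104 -1.945 3.217
v 1.262 -0.372 3.996
v 0.592 -1.089 4.652
f 1 38 17
f 38 12 41
f 17 41 6
f 38 41 17
f 1 17 13
f 17 6 18
f 13 18 2
f 17 18 13
f 1 13 22
f 13 2 23
f 22 23 8
f 13 23 22
f 1 22 34
f 22 8 37
f 34 37 11
f 22 37 34
f 1 34 38
f 34 11 42
f 38 42 12
f 34 42 38
f 2 18 29
f 18 6 32
f 29 32 10
f 18 32 29
f 6 41 19
f 41 12 40
f 19 40 5
f 41 40 19
f 12 42 39
f 42 11 35
f 39 35 3
f 42 35 39
f 11 37 36
f 37 8 24
f 36 24 7
f 37 24 36
f 8 23 28
f 23 2 25
f 28 25 9
f 23 25 28
f 4 30 16
f 30 10 31
f 16 31 5
f 30 31 16
f 4 16 14
f 16 5 15
f 14 15 3
f 16 15 14
f 4 14 21
f 14 3 20
f 21 20 7
f 14 20 21
f 4 21 26
f 21 7 27
f 26 27 9
f 21 27 26
f 4 26 30
f 26 9 33
f 30 33 10
f 26 33 30
f 5 31 19
f 31 10 32
f 19 32 6
f 31 32 19
f 3 15 39
f 15 5 40
f 39 40 12
f 15 40 39
f 7 20 36
f 20 3 35
f 36 35 11
f 20 35 36
f 9 27 28
f 27 7 24
f 28 24 8
f 27 24 28
f 10 33 29
f 33 9 25
f 29 25 2
f 33 25 29
f 44 46 43
f 47 44 43
f 43 46 45
f 45 47 43
f 44 50 46
f 48 44 47
f 48 50 44
f 46 50 45
f 49 47 45
f 45 50 49
f 49 48 47
f 50 48 49



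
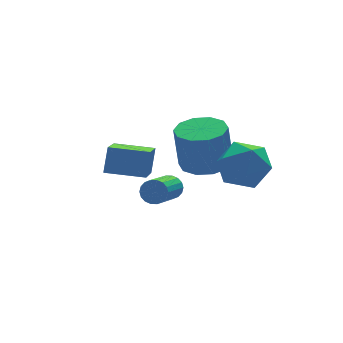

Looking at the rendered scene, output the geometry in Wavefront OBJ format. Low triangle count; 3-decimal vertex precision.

v -1.503 -1.205 -2.222
v -1.15 -1.252 -1.764
v -2.344 -2.381 -0.96
v -2.697 -2.335 -1.418
v -1.299 -1.051 -1.702
v -2.493 -2.18 -0.897
v -1.488 -0.88 -1.743
v -2.682 -2.009 -0.938
v -1.68 -0.773 -1.878
v -2.874 -1.902 -1.074
v -1.837 -0.752 -2.082
v -3.031 -1.882 -1.277
v -1.928 -0.821 -2.314
v -3.122 -1.95 -1.509
v -1.934 -0.966 -2.527
v -3.129 -2.095 -1.722
v -1.856 -1.159 -2.68
v -3.05 -2.288 -1.876
v -1.707 -1.36 -2.743
v -2.901 -2.489 -1.938
v -1.518 -1.531 -2.702
v -2.712 -2.66 -1.897
v -1.326 -1.638 -2.566
v -2.52 -2.767 -1.762
v -1.169 -1.658 -2.363
v -2.363 -2.788 -1.558
v -1.078 -1.59 -2.131
v -2.272 -2.719 -1.326
v -1.071 -1.445 -1.918
v -2.266 -2.574 -1.113
v -0.391 -3.476 0.482
v 0.513 -2.707 0.718
v 0.627 -4.213 -1.018
v 1.531 -3.444 -0.782
v 1.289 -4.347 -0.015
v 0.66 -3.892 0.912
v 0.48 -3.028 -1.212
v -0.149 -2.573 -0.285
v 1.051 -2.431 -0.33
v 1.551 -3.246 0.411
v -0.411 -3.674 -0.711
v 0.089 -4.489 0.03
v 0.723 0.024 -2.189
v 1.811 0.155 -2.095
v 1.625 0.267 -0.116
v 0.537 0.136 -0.211
v 1.529 0.771 -2.156
v 1.344 0.883 -0.178
v 0.94 1.102 -2.23
v 0.755 1.213 -0.251
v 0.267 1.021 -2.288
v 0.082 1.132 -0.31
v -0.231 0.559 -2.309
v -0.416 0.671 -0.33
v -0.365 -0.107 -2.284
v -0.551 0.005 -0.305
v -0.084 -0.723 -2.222
v -0.269 -0.611 -0.244
v 0.505 -1.053 -2.149
v 0.32 -0.942 -0.17
v 1.178 -0.972 -2.09
v 0.993 -0.861 -0.112
v 1.676 -0.511 -2.07
v 1.491 -0.399 -0.091
v -3.301 -2.953 -0.027
v -2.919 -2.53 1.018
v -4.647 -2.061 0.105
v -4.264 -1.638 1.149
v -2.356 -1.382 -1.009
v -1.973 -0.959 0.035
v -3.701 -0.49 -0.878
v -3.319 -0.067 0.167
f 2 1 5
f 2 5 3
f 3 5 6
f 3 6 4
f 5 1 7
f 5 7 6
f 6 7 8
f 6 8 4
f 7 1 9
f 7 9 8
f 8 9 10
f 8 10 4
f 9 1 11
f 9 11 10
f 10 11 12
f 10 12 4
f 11 1 13
f 11 13 12
f 12 13 14
f 12 14 4
f 13 1 15
f 13 15 14
f 14 15 16
f 14 16 4
f 15 1 17
f 15 17 16
f 16 17 18
f 16 18 4
f 17 1 19
f 17 19 18
f 18 19 20
f 18 20 4
f 19 1 21
f 19 21 20
f 20 21 22
f 20 22 4
f 21 1 23
f 21 23 22
f 22 23 24
f 22 24 4
f 23 1 25
f 23 25 24
f 24 25 26
f 24 26 4
f 25 1 27
f 25 27 26
f 26 27 28
f 26 28 4
f 27 1 29
f 27 29 28
f 28 29 30
f 28 30 4
f 29 1 2
f 29 2 30
f 30 2 3
f 30 3 4
f 31 42 36
f 31 36 32
f 31 32 38
f 31 38 41
f 31 41 42
f 32 36 40
f 36 42 35
f 42 41 33
f 41 38 37
f 38 32 39
f 34 40 35
f 34 35 33
f 34 33 37
f 34 37 39
f 34 39 40
f 35 40 36
f 33 35 42
f 37 33 41
f 39 37 38
f 40 39 32
f 44 43 47
f 44 47 45
f 45 47 48
f 45 48 46
f 47 43 49
f 47 49 48
f 48 49 50
f 48 50 46
f 49 43 51
f 49 51 50
f 50 51 52
f 50 52 46
f 51 43 53
f 51 53 52
f 52 53 54
f 52 54 46
f 53 43 55
f 53 55 54
f 54 55 56
f 54 56 46
f 55 43 57
f 55 57 56
f 56 57 58
f 56 58 46
f 57 43 59
f 57 59 58
f 58 59 60
f 58 60 46
f 59 43 61
f 59 61 60
f 60 61 62
f 60 62 46
f 61 43 63
f 61 63 62
f 62 63 64
f 62 64 46
f 63 43 44
f 63 44 64
f 64 44 45
f 64 45 46
f 66 68 65
f 69 66 65
f 65 68 67
f 67 69 65
f 66 72 68
f 70 66 69
f 70 72 66
f 68 72 67
f 71 69 67
f 67 72 71
f 71 70 69
f 72 70 71



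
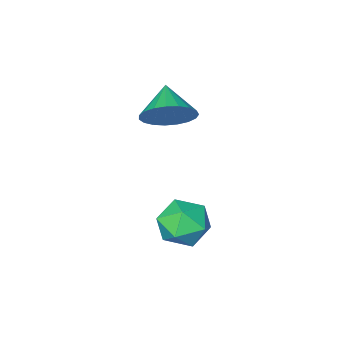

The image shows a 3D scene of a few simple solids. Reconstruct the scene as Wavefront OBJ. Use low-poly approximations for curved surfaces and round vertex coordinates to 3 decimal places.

v 2.467 1.048 -1.005
v 2.854 1.677 -1.337
v 3.226 0.223 -1.683
v 3.613 0.852 -2.015
v 3.707 0.688 -1.228
v 3.239 1.198 -0.809
v 2.841 0.702 -2.211
v 2.373 1.212 -1.792
v 3.086 1.463 -2.083
v 3.621 1.455 -1.475
v 2.459 0.445 -1.545
v 2.994 0.437 -0.937
v 1.727 -1.901 0.432
v 2.276 -1.767 1.026
v 1.293 -2.759 1.028
v 2.016 -1.568 1.123
v 1.707 -1.427 1.101
v 1.4 -1.368 0.963
v 1.151 -1.401 0.733
v 1.001 -1.521 0.451
v 0.976 -1.707 0.166
v 1.081 -1.926 -0.073
v 1.298 -2.141 -0.224
v 1.589 -2.315 -0.263
v 1.904 -2.417 -0.18
v 2.188 -2.43 0.008
v 2.392 -2.352 0.269
v 2.482 -2.195 0.559
v 2.44 -1.989 0.827
f 1 12 6
f 1 6 2
f 1 2 8
f 1 8 11
f 1 11 12
f 2 6 10
f 6 12 5
f 12 11 3
f 11 8 7
f 8 2 9
f 4 10 5
f 4 5 3
f 4 3 7
f 4 7 9
f 4 9 10
f 5 10 6
f 3 5 12
f 7 3 11
f 9 7 8
f 10 9 2
f 14 13 16
f 14 16 15
f 16 13 17
f 16 17 15
f 17 13 18
f 17 18 15
f 18 13 19
f 18 19 15
f 19 13 20
f 19 20 15
f 20 13 21
f 20 21 15
f 21 13 22
f 21 22 15
f 22 13 23
f 22 23 15
f 23 13 24
f 23 24 15
f 24 13 25
f 24 25 15
f 25 13 26
f 25 26 15
f 26 13 27
f 26 27 15
f 27 13 28
f 27 28 15
f 28 13 29
f 28 29 15
f 29 13 14
f 29 14 15



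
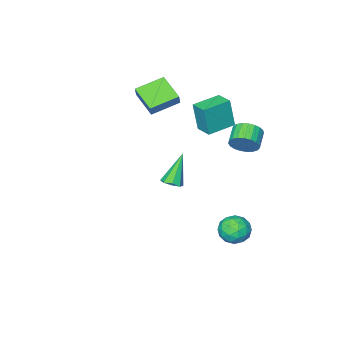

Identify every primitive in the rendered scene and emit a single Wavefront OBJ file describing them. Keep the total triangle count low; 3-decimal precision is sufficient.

v -3.192 3.147 3.087
v -2.736 3.161 3.863
v -3.572 2.448 4.368
v -4.028 2.433 3.593
v -2.963 3.456 3.901
v -3.8 2.742 4.407
v -3.231 3.697 3.799
v -4.067 2.983 4.304
v -3.491 3.842 3.573
v -4.328 3.129 4.079
v -3.7 3.868 3.264
v -4.537 3.155 3.769
v -3.821 3.769 2.924
v -4.658 3.055 3.429
v -3.833 3.562 2.612
v -4.67 2.849 3.117
v -3.734 3.284 2.382
v -4.571 2.57 2.888
v -3.542 2.981 2.275
v -4.378 2.268 2.78
v -3.288 2.708 2.308
v -4.125 1.994 2.813
v -3.018 2.51 2.475
v -3.855 1.797 2.981
v -2.779 2.422 2.749
v -3.615 1.709 3.254
v -2.61 2.46 3.081
v -3.447 1.747 3.586
v -2.542 2.616 3.414
v -3.379 1.903 3.919
v -2.587 2.864 3.691
v -3.423 2.151 4.196
v -2.983 4.217 -3.494
v -2.315 3.86 -2.78
v -2.525 2.98 -4.54
v -1.857 2.623 -3.826
v -2.883 2.545 -3.665
v -3.165 3.31 -3.018
v -1.675 3.53 -4.302
v -1.957 4.295 -3.655
v -1.506 3.436 -3.279
v -2.253 2.827 -2.885
v -2.587 4.013 -4.435
v -3.334 3.404 -4.041
v -2.689 4.147 -3.045
v -2.151 2.693 -4.275
v -2.754 2.647 -4.18
v -2.361 2.437 -3.761
v -3.189 3.824 -3.185
v -2.796 3.614 -2.765
v -3.13 2.841 -3.285
v -2.044 3.226 -4.555
v -1.651 3.016 -4.135
v -2.479 4.403 -3.559
v -2.086 4.193 -3.14
v -1.71 3.999 -4.035
v -1.821 3.688 -2.919
v -1.552 2.96 -3.534
v -1.445 3.494 -3.814
v -1.611 3.944 -3.433
v -2.26 3.33 -2.687
v -1.991 2.602 -3.302
v -2.594 2.557 -3.208
v -2.76 3.006 -2.827
v -1.785 3.08 -2.981
v -2.849 4.238 -4.018
v -2.58 3.51 -4.633
v -2.08 3.834 -4.493
v -2.246 4.283 -4.112
v -3.288 3.88 -3.786
v -3.019 3.152 -4.401
v -3.229 2.896 -3.887
v -3.395 3.346 -3.506
v -3.055 3.76 -4.339
v -1.562 -5.02 3.611
v -3.348 -4.631 4.165
v -1.428 -3.318 2.847
v -3.214 -2.929 3.402
v -1.246 -4.691 4.398
v -3.032 -4.302 4.953
v -1.112 -2.989 3.635
v -2.898 -2.6 4.189
v 2.187 3.701 2.48
v 2.761 3.748 2.781
v 1.233 3.419 4.34
v 2.535 4.188 2.732
v 2.105 4.343 2.535
v 1.723 4.122 2.305
v 1.613 3.653 2.178
v 1.839 3.213 2.227
v 2.269 3.058 2.424
v 2.651 3.28 2.654
v -4.798 -0.802 2.497
v -4.618 -1.069 4.471
v -4.721 0.346 2.646
v -4.541 0.079 4.62
v -2.999 -0.899 2.32
v -2.819 -1.166 4.294
v -2.922 0.249 2.469
v -2.742 -0.018 4.443
f 2 1 5
f 2 5 3
f 3 5 6
f 3 6 4
f 5 1 7
f 5 7 6
f 6 7 8
f 6 8 4
f 7 1 9
f 7 9 8
f 8 9 10
f 8 10 4
f 9 1 11
f 9 11 10
f 10 11 12
f 10 12 4
f 11 1 13
f 11 13 12
f 12 13 14
f 12 14 4
f 13 1 15
f 13 15 14
f 14 15 16
f 14 16 4
f 15 1 17
f 15 17 16
f 16 17 18
f 16 18 4
f 17 1 19
f 17 19 18
f 18 19 20
f 18 20 4
f 19 1 21
f 19 21 20
f 20 21 22
f 20 22 4
f 21 1 23
f 21 23 22
f 22 23 24
f 22 24 4
f 23 1 25
f 23 25 24
f 24 25 26
f 24 26 4
f 25 1 27
f 25 27 26
f 26 27 28
f 26 28 4
f 27 1 29
f 27 29 28
f 28 29 30
f 28 30 4
f 29 1 31
f 29 31 30
f 30 31 32
f 30 32 4
f 31 1 2
f 31 2 32
f 32 2 3
f 32 3 4
f 33 70 49
f 70 44 73
f 49 73 38
f 70 73 49
f 33 49 45
f 49 38 50
f 45 50 34
f 49 50 45
f 33 45 54
f 45 34 55
f 54 55 40
f 45 55 54
f 33 54 66
f 54 40 69
f 66 69 43
f 54 69 66
f 33 66 70
f 66 43 74
f 70 74 44
f 66 74 70
f 34 50 61
f 50 38 64
f 61 64 42
f 50 64 61
f 38 73 51
f 73 44 72
f 51 72 37
f 73 72 51
f 44 74 71
f 74 43 67
f 71 67 35
f 74 67 71
f 43 69 68
f 69 40 56
f 68 56 39
f 69 56 68
f 40 55 60
f 55 34 57
f 60 57 41
f 55 57 60
f 36 62 48
f 62 42 63
f 48 63 37
f 62 63 48
f 36 48 46
f 48 37 47
f 46 47 35
f 48 47 46
f 36 46 53
f 46 35 52
f 53 52 39
f 46 52 53
f 36 53 58
f 53 39 59
f 58 59 41
f 53 59 58
f 36 58 62
f 58 41 65
f 62 65 42
f 58 65 62
f 37 63 51
f 63 42 64
f 51 64 38
f 63 64 51
f 35 47 71
f 47 37 72
f 71 72 44
f 47 72 71
f 39 52 68
f 52 35 67
f 68 67 43
f 52 67 68
f 41 59 60
f 59 39 56
f 60 56 40
f 59 56 60
f 42 65 61
f 65 41 57
f 61 57 34
f 65 57 61
f 76 78 75
f 79 76 75
f 75 78 77
f 77 79 75
f 76 82 78
f 80 76 79
f 80 82 76
f 78 82 77
f 81 79 77
f 77 82 81
f 81 80 79
f 82 80 81
f 84 83 86
f 84 86 85
f 86 83 87
f 86 87 85
f 87 83 88
f 87 88 85
f 88 83 89
f 88 89 85
f 89 83 90
f 89 90 85
f 90 83 91
f 90 91 85
f 91 83 92
f 91 92 85
f 92 83 84
f 92 84 85
f 94 96 93
f 97 94 93
f 93 96 95
f 95 97 93
f 94 100 96
f 98 94 97
f 98 100 94
f 96 100 95
f 99 97 95
f 95 100 99
f 99 98 97
f 100 98 99



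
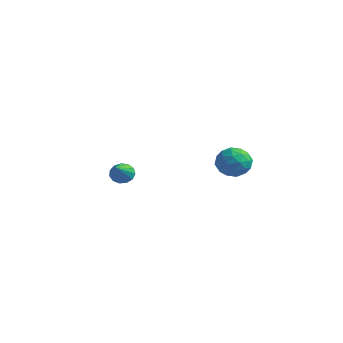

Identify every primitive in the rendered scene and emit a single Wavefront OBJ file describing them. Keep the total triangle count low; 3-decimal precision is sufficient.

v -4.384 -1.163 -0.699
v -3.809 -0.714 -0.688
v -3.316 -2.557 0.359
v -4.029 -0.628 -0.352
v -4.363 -0.712 -0.126
v -4.703 -0.939 -0.082
v -4.942 -1.237 -0.234
v -5.003 -1.512 -0.534
v -4.868 -1.677 -0.886
v -4.58 -1.678 -1.179
v -4.229 -1.516 -1.32
v -3.927 -1.242 -1.263
v -3.771 -0.943 -1.028
v 2.441 0.699 1.069
v 3.43 0.91 1.355
v 2.43 -0.65 2.105
v 3.419 -0.439 2.391
v 2.639 0.202 2.684
v 2.646 1.036 2.044
v 3.214 -0.776 1.416
v 3.221 0.058 0.776
v 3.908 -0.002 1.569
v 3.553 0.603 2.353
v 2.307 -0.343 1.107
v 1.952 0.262 1.891
v 2.937 0.923 1.121
v 2.923 -0.663 2.339
v 2.465 -0.286 2.511
v 3.047 -0.162 2.679
v 2.476 0.997 1.526
v 3.057 1.121 1.694
v 2.592 0.705 2.475
v 2.803 -0.861 1.766
v 3.384 -0.737 1.934
v 2.813 0.422 0.781
v 3.395 0.546 0.949
v 3.268 -0.445 0.985
v 3.799 0.511 1.415
v 3.793 -0.282 2.024
v 3.672 -0.48 1.451
v 3.676 0.01 1.075
v 3.59 0.867 1.876
v 3.584 0.073 2.484
v 3.126 0.45 2.657
v 3.13 0.941 2.281
v 3.871 0.331 2.002
v 2.276 0.187 0.976
v 2.27 -0.607 1.584
v 2.73 -0.681 1.179
v 2.734 -0.19 0.803
v 2.067 0.542 1.436
v 2.061 -0.251 2.045
v 2.184 0.25 2.385
v 2.188 0.74 2.009
v 1.989 -0.071 1.458
f 2 1 4
f 2 4 3
f 4 1 5
f 4 5 3
f 5 1 6
f 5 6 3
f 6 1 7
f 6 7 3
f 7 1 8
f 7 8 3
f 8 1 9
f 8 9 3
f 9 1 10
f 9 10 3
f 10 1 11
f 10 11 3
f 11 1 12
f 11 12 3
f 12 1 13
f 12 13 3
f 13 1 2
f 13 2 3
f 14 51 30
f 51 25 54
f 30 54 19
f 51 54 30
f 14 30 26
f 30 19 31
f 26 31 15
f 30 31 26
f 14 26 35
f 26 15 36
f 35 36 21
f 26 36 35
f 14 35 47
f 35 21 50
f 47 50 24
f 35 50 47
f 14 47 51
f 47 24 55
f 51 55 25
f 47 55 51
f 15 31 42
f 31 19 45
f 42 45 23
f 31 45 42
f 19 54 32
f 54 25 53
f 32 53 18
f 54 53 32
f 25 55 52
f 55 24 48
f 52 48 16
f 55 48 52
f 24 50 49
f 50 21 37
f 49 37 20
f 50 37 49
f 21 36 41
f 36 15 38
f 41 38 22
f 36 38 41
f 17 43 29
f 43 23 44
f 29 44 18
f 43 44 29
f 17 29 27
f 29 18 28
f 27 28 16
f 29 28 27
f 17 27 34
f 27 16 33
f 34 33 20
f 27 33 34
f 17 34 39
f 34 20 40
f 39 40 22
f 34 40 39
f 17 39 43
f 39 22 46
f 43 46 23
f 39 46 43
f 18 44 32
f 44 23 45
f 32 45 19
f 44 45 32
f 16 28 52
f 28 18 53
f 52 53 25
f 28 53 52
f 20 33 49
f 33 16 48
f 49 48 24
f 33 48 49
f 22 40 41
f 40 20 37
f 41 37 21
f 40 37 41
f 23 46 42
f 46 22 38
f 42 38 15
f 46 38 42



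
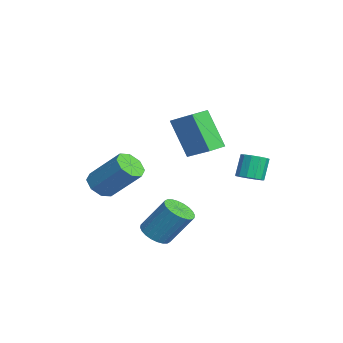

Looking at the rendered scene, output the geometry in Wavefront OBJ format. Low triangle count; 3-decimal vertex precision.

v -0.232 -1.549 -2.505
v 0.52 -1.633 -2.644
v 0.905 -0.675 -1.133
v 0.152 -0.591 -0.995
v 0.462 -1.378 -2.791
v 0.847 -0.419 -1.28
v 0.297 -1.149 -2.895
v 0.682 -0.19 -1.384
v 0.052 -0.98 -2.939
v 0.437 -0.022 -1.428
v -0.236 -0.899 -2.917
v 0.149 0.06 -1.407
v -0.524 -0.916 -2.833
v -0.139 0.042 -1.322
v -0.767 -1.03 -2.699
v -0.382 -0.071 -1.188
v -0.929 -1.223 -2.535
v -0.544 -0.264 -1.024
v -0.985 -1.465 -2.367
v -0.6 -0.507 -0.856
v -0.927 -1.721 -2.22
v -0.542 -0.762 -0.709
v -0.762 -1.95 -2.116
v -0.377 -0.991 -0.605
v -0.517 -2.118 -2.072
v -0.132 -1.16 -0.561
v -0.229 -2.2 -2.093
v 0.156 -1.241 -0.583
v 0.059 -2.182 -2.178
v 0.444 -1.224 -0.667
v 0.302 -2.069 -2.312
v 0.687 -1.11 -0.801
v 0.464 -1.876 -2.476
v 0.849 -0.917 -0.965
v 0.334 2.351 0.647
v 0.816 2.095 0.941
v 0.368 2.433 1.968
v -0.114 2.689 1.673
v 0.907 2.425 0.872
v 0.459 2.764 1.899
v 0.816 2.732 0.731
v 0.368 3.07 1.758
v 0.572 2.917 0.564
v 0.124 3.256 1.59
v 0.252 2.923 0.423
v -0.196 3.261 1.449
v -0.041 2.747 0.352
v -0.489 3.085 1.379
v -0.216 2.445 0.376
v -0.664 2.784 1.402
v -0.216 2.114 0.485
v -0.663 2.452 1.512
v -0.041 1.857 0.646
v -0.489 2.195 1.672
v 0.252 1.757 0.807
v -0.195 2.096 1.833
v 0.572 1.846 0.917
v 0.124 2.184 1.943
v -3.935 -3.245 -1.111
v -3.23 -3.329 -1.457
v -2.36 -2.138 0.024
v -3.065 -2.055 0.371
v -3.534 -2.849 -1.664
v -2.665 -1.658 -0.183
v -4.073 -2.601 -1.547
v -3.204 -1.411 -0.066
v -4.531 -2.731 -1.174
v -3.662 -1.54 0.307
v -4.64 -3.162 -0.764
v -3.77 -1.971 0.717
v -4.335 -3.642 -0.557
v -3.466 -2.451 0.924
v -3.796 -3.889 -0.674
v -2.927 -2.699 0.807
v -3.338 -3.76 -1.047
v -2.469 -2.569 0.434
v -1.412 0.732 1.587
v -2.249 0.169 3.406
v -0.289 1.444 2.324
v -1.126 0.882 4.143
v -0.914 -0.042 1.577
v -1.751 -0.604 3.396
v 0.209 0.671 2.314
v -0.628 0.108 4.133
f 2 1 5
f 2 5 3
f 3 5 6
f 3 6 4
f 5 1 7
f 5 7 6
f 6 7 8
f 6 8 4
f 7 1 9
f 7 9 8
f 8 9 10
f 8 10 4
f 9 1 11
f 9 11 10
f 10 11 12
f 10 12 4
f 11 1 13
f 11 13 12
f 12 13 14
f 12 14 4
f 13 1 15
f 13 15 14
f 14 15 16
f 14 16 4
f 15 1 17
f 15 17 16
f 16 17 18
f 16 18 4
f 17 1 19
f 17 19 18
f 18 19 20
f 18 20 4
f 19 1 21
f 19 21 20
f 20 21 22
f 20 22 4
f 21 1 23
f 21 23 22
f 22 23 24
f 22 24 4
f 23 1 25
f 23 25 24
f 24 25 26
f 24 26 4
f 25 1 27
f 25 27 26
f 26 27 28
f 26 28 4
f 27 1 29
f 27 29 28
f 28 29 30
f 28 30 4
f 29 1 31
f 29 31 30
f 30 31 32
f 30 32 4
f 31 1 33
f 31 33 32
f 32 33 34
f 32 34 4
f 33 1 2
f 33 2 34
f 34 2 3
f 34 3 4
f 36 35 39
f 36 39 37
f 37 39 40
f 37 40 38
f 39 35 41
f 39 41 40
f 40 41 42
f 40 42 38
f 41 35 43
f 41 43 42
f 42 43 44
f 42 44 38
f 43 35 45
f 43 45 44
f 44 45 46
f 44 46 38
f 45 35 47
f 45 47 46
f 46 47 48
f 46 48 38
f 47 35 49
f 47 49 48
f 48 49 50
f 48 50 38
f 49 35 51
f 49 51 50
f 50 51 52
f 50 52 38
f 51 35 53
f 51 53 52
f 52 53 54
f 52 54 38
f 53 35 55
f 53 55 54
f 54 55 56
f 54 56 38
f 55 35 57
f 55 57 56
f 56 57 58
f 56 58 38
f 57 35 36
f 57 36 58
f 58 36 37
f 58 37 38
f 60 59 63
f 60 63 61
f 61 63 64
f 61 64 62
f 63 59 65
f 63 65 64
f 64 65 66
f 64 66 62
f 65 59 67
f 65 67 66
f 66 67 68
f 66 68 62
f 67 59 69
f 67 69 68
f 68 69 70
f 68 70 62
f 69 59 71
f 69 71 70
f 70 71 72
f 70 72 62
f 71 59 73
f 71 73 72
f 72 73 74
f 72 74 62
f 73 59 75
f 73 75 74
f 74 75 76
f 74 76 62
f 75 59 60
f 75 60 76
f 76 60 61
f 76 61 62
f 78 80 77
f 81 78 77
f 77 80 79
f 79 81 77
f 78 84 80
f 82 78 81
f 82 84 78
f 80 84 79
f 83 81 79
f 79 84 83
f 83 82 81
f 84 82 83



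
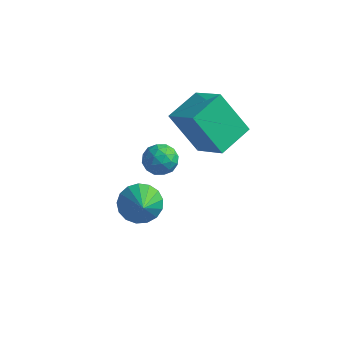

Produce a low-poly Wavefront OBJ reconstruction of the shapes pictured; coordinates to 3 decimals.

v 2.251 -3.072 0.692
v 2.942 -3.061 0.747
v 2.318 -3.979 0.033
v 3.009 -3.968 0.088
v 2.62 -4.131 0.638
v 2.579 -3.571 1.046
v 2.681 -3.469 -0.266
v 2.64 -2.909 0.142
v 3.208 -3.306 0.155
v 3.171 -3.716 0.714
v 2.089 -3.324 0.066
v 2.052 -3.734 0.625
v 2.591 -2.987 0.778
v 2.669 -4.053 0.002
v 2.441 -4.149 0.326
v 2.847 -4.142 0.358
v 2.377 -3.287 0.953
v 2.784 -3.28 0.986
v 2.594 -3.909 0.922
v 2.476 -3.76 -0.206
v 2.883 -3.753 -0.173
v 2.413 -2.898 0.422
v 2.819 -2.891 0.454
v 2.666 -3.131 -0.142
v 3.154 -3.125 0.462
v 3.193 -3.658 0.074
v 3 -3.364 -0.134
v 2.976 -3.035 0.106
v 3.132 -3.365 0.79
v 3.171 -3.898 0.403
v 2.942 -3.994 0.726
v 2.918 -3.665 0.966
v 3.288 -3.509 0.442
v 2.089 -3.142 0.377
v 2.128 -3.675 -0.01
v 2.342 -3.375 -0.186
v 2.318 -3.046 0.054
v 2.067 -3.382 0.706
v 2.106 -3.915 0.318
v 2.284 -4.005 0.674
v 2.26 -3.676 0.914
v 1.972 -3.531 0.338
v 1.058 -2.174 -4.478
v 1.48 -1.498 -4.104
v 1.822 -3.346 -3.222
v 1.113 -1.515 -3.898
v 0.734 -1.683 -3.824
v 0.429 -1.964 -3.9
v 0.269 -2.292 -4.109
v 0.289 -2.594 -4.402
v 0.485 -2.799 -4.713
v 0.813 -2.861 -4.97
v 1.197 -2.766 -5.114
v 1.549 -2.535 -5.113
v 1.789 -2.222 -4.966
v 1.862 -1.897 -4.708
v 1.75 -1.636 -4.397
v 1.464 -0.617 -0.204
v 2.736 -1.163 0.749
v 1.861 0.849 0.108
v 3.132 0.302 1.061
v 2.668 -0.602 -1.801
v 3.939 -1.149 -0.848
v 3.064 0.863 -1.489
v 4.336 0.317 -0.536
f 1 38 17
f 38 12 41
f 17 41 6
f 38 41 17
f 1 17 13
f 17 6 18
f 13 18 2
f 17 18 13
f 1 13 22
f 13 2 23
f 22 23 8
f 13 23 22
f 1 22 34
f 22 8 37
f 34 37 11
f 22 37 34
f 1 34 38
f 34 11 42
f 38 42 12
f 34 42 38
f 2 18 29
f 18 6 32
f 29 32 10
f 18 32 29
f 6 41 19
f 41 12 40
f 19 40 5
f 41 40 19
f 12 42 39
f 42 11 35
f 39 35 3
f 42 35 39
f 11 37 36
f 37 8 24
f 36 24 7
f 37 24 36
f 8 23 28
f 23 2 25
f 28 25 9
f 23 25 28
f 4 30 16
f 30 10 31
f 16 31 5
f 30 31 16
f 4 16 14
f 16 5 15
f 14 15 3
f 16 15 14
f 4 14 21
f 14 3 20
f 21 20 7
f 14 20 21
f 4 21 26
f 21 7 27
f 26 27 9
f 21 27 26
f 4 26 30
f 26 9 33
f 30 33 10
f 26 33 30
f 5 31 19
f 31 10 32
f 19 32 6
f 31 32 19
f 3 15 39
f 15 5 40
f 39 40 12
f 15 40 39
f 7 20 36
f 20 3 35
f 36 35 11
f 20 35 36
f 9 27 28
f 27 7 24
f 28 24 8
f 27 24 28
f 10 33 29
f 33 9 25
f 29 25 2
f 33 25 29
f 44 43 46
f 44 46 45
f 46 43 47
f 46 47 45
f 47 43 48
f 47 48 45
f 48 43 49
f 48 49 45
f 49 43 50
f 49 50 45
f 50 43 51
f 50 51 45
f 51 43 52
f 51 52 45
f 52 43 53
f 52 53 45
f 53 43 54
f 53 54 45
f 54 43 55
f 54 55 45
f 55 43 56
f 55 56 45
f 56 43 57
f 56 57 45
f 57 43 44
f 57 44 45
f 59 61 58
f 62 59 58
f 58 61 60
f 60 62 58
f 59 65 61
f 63 59 62
f 63 65 59
f 61 65 60
f 64 62 60
f 60 65 64
f 64 63 62
f 65 63 64



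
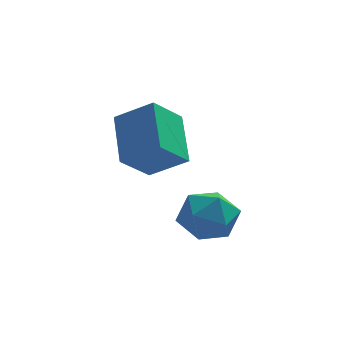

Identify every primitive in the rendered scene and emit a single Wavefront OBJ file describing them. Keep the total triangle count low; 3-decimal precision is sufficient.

v 1.551 -0.129 -1.237
v 2.558 -0.249 -1.618
v 1.562 -1.791 -0.682
v 2.569 -1.911 -1.063
v 2.386 -1.274 -0.207
v 2.379 -0.247 -0.549
v 1.741 -1.793 -1.751
v 1.734 -0.766 -2.093
v 2.675 -1.278 -1.935
v 3.074 -0.957 -0.981
v 1.046 -1.083 -1.319
v 1.445 -0.762 -0.365
v -0.685 0.86 0.268
v -0.886 2.632 1.396
v 0.245 1.626 -0.77
v 0.044 3.398 0.358
v 0.596 0.462 1.122
v 0.395 2.234 2.25
v 1.526 1.228 0.084
v 1.325 3 1.212
f 1 12 6
f 1 6 2
f 1 2 8
f 1 8 11
f 1 11 12
f 2 6 10
f 6 12 5
f 12 11 3
f 11 8 7
f 8 2 9
f 4 10 5
f 4 5 3
f 4 3 7
f 4 7 9
f 4 9 10
f 5 10 6
f 3 5 12
f 7 3 11
f 9 7 8
f 10 9 2
f 14 16 13
f 17 14 13
f 13 16 15
f 15 17 13
f 14 20 16
f 18 14 17
f 18 20 14
f 16 20 15
f 19 17 15
f 15 20 19
f 19 18 17
f 20 18 19



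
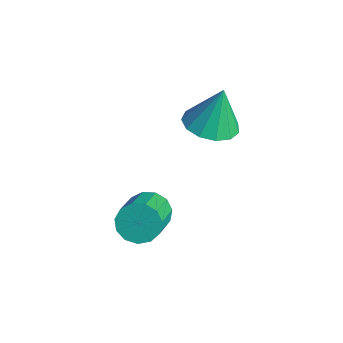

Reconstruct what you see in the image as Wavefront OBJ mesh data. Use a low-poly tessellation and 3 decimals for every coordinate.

v -0.887 -0.437 0.93
v 0.065 -0.799 0.984
v -0.813 0.017 2.65
v 0.11 -0.245 0.836
v -0.161 0.248 0.718
v -0.663 0.523 0.667
v -1.236 0.493 0.7
v -1.699 0.169 0.806
v -1.903 -0.348 0.951
v -1.785 -0.893 1.09
v -1.382 -1.294 1.178
v -0.822 -1.422 1.187
v -0.283 -1.237 1.115
v 0.101 -3.398 -1.61
v 0.462 -3.623 -2.287
v 1.561 -4.627 -1.368
v 1.199 -4.402 -0.69
v 0.679 -3.254 -2.144
v 1.777 -4.259 -1.224
v 0.712 -2.931 -1.831
v 1.811 -3.936 -0.912
v 0.551 -2.757 -1.448
v 1.65 -3.761 -0.528
v 0.247 -2.785 -1.116
v 1.346 -3.79 -0.197
v -0.103 -3.009 -0.941
v 0.996 -4.013 -0.022
v -0.389 -3.355 -0.978
v 0.71 -4.36 -0.059
v -0.519 -3.715 -1.216
v 0.58 -4.72 -0.297
v -0.453 -3.975 -1.579
v 0.646 -4.979 -0.659
v -0.211 -4.051 -1.951
v 0.888 -5.055 -1.032
v 0.13 -3.919 -2.215
v 1.229 -4.924 -1.296
f 2 1 4
f 2 4 3
f 4 1 5
f 4 5 3
f 5 1 6
f 5 6 3
f 6 1 7
f 6 7 3
f 7 1 8
f 7 8 3
f 8 1 9
f 8 9 3
f 9 1 10
f 9 10 3
f 10 1 11
f 10 11 3
f 11 1 12
f 11 12 3
f 12 1 13
f 12 13 3
f 13 1 2
f 13 2 3
f 15 14 18
f 15 18 16
f 16 18 19
f 16 19 17
f 18 14 20
f 18 20 19
f 19 20 21
f 19 21 17
f 20 14 22
f 20 22 21
f 21 22 23
f 21 23 17
f 22 14 24
f 22 24 23
f 23 24 25
f 23 25 17
f 24 14 26
f 24 26 25
f 25 26 27
f 25 27 17
f 26 14 28
f 26 28 27
f 27 28 29
f 27 29 17
f 28 14 30
f 28 30 29
f 29 30 31
f 29 31 17
f 30 14 32
f 30 32 31
f 31 32 33
f 31 33 17
f 32 14 34
f 32 34 33
f 33 34 35
f 33 35 17
f 34 14 36
f 34 36 35
f 35 36 37
f 35 37 17
f 36 14 15
f 36 15 37
f 37 15 16
f 37 16 17



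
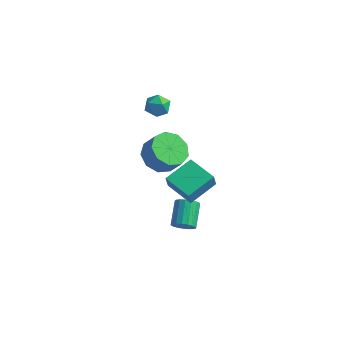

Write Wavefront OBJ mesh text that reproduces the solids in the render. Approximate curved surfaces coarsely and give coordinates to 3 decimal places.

v 2.459 1.334 -3.63
v 3.117 1.464 -3.521
v 2.74 2.736 -2.761
v 2.081 2.606 -2.87
v 3.054 1.613 -3.803
v 2.677 2.886 -3.043
v 2.854 1.699 -4.046
v 2.477 2.972 -3.285
v 2.564 1.701 -4.193
v 2.187 2.974 -3.432
v 2.249 1.619 -4.211
v 1.872 2.891 -3.451
v 1.983 1.471 -4.096
v 1.606 2.744 -3.336
v 1.826 1.292 -3.875
v 1.448 2.565 -3.114
v 1.813 1.123 -3.597
v 1.436 2.395 -2.837
v 1.949 1.001 -3.327
v 1.571 2.274 -2.567
v 2.201 0.956 -3.127
v 1.824 2.229 -2.366
v 2.512 0.998 -3.042
v 2.135 2.27 -2.281
v 2.811 1.116 -3.091
v 2.434 2.389 -2.331
v 3.03 1.284 -3.264
v 2.652 2.557 -2.504
v 1.42 1.616 -0.718
v 1.406 1.362 0.145
v 2.107 3.209 -0.24
v 2.093 2.956 0.623
v 3.047 0.964 -0.883
v 3.033 0.711 -0.02
v 3.734 2.558 -0.405
v 3.72 2.304 0.458
v -0.77 3.639 4.075
v -0.246 4.181 3.931
v 0.066 2.759 3.809
v 0.59 3.301 3.665
v 0.344 3.186 4.383
v -0.172 3.729 4.548
v -0.008 3.211 3.192
v -0.524 3.754 3.357
v 0.225 3.916 3.386
v 0.443 3.901 4.122
v -0.623 3.039 3.618
v -0.405 3.024 4.354
v 0.594 2.267 0.908
v 1.471 2.624 0.348
v 2.163 2.529 1.372
v 1.286 2.173 1.932
v 1.104 3.207 0.65
v 1.796 3.112 1.674
v 0.498 3.351 1.073
v 1.191 3.256 2.097
v -0.063 2.987 1.418
v 0.63 2.893 2.443
v -0.317 2.287 1.525
v 0.376 2.192 2.549
v -0.144 1.578 1.343
v 0.548 1.483 2.367
v 0.373 1.191 0.957
v 1.065 1.096 1.982
v 0.994 1.308 0.548
v 1.686 1.213 1.573
v 1.428 1.874 0.308
v 2.12 1.779 1.332
f 2 1 5
f 2 5 3
f 3 5 6
f 3 6 4
f 5 1 7
f 5 7 6
f 6 7 8
f 6 8 4
f 7 1 9
f 7 9 8
f 8 9 10
f 8 10 4
f 9 1 11
f 9 11 10
f 10 11 12
f 10 12 4
f 11 1 13
f 11 13 12
f 12 13 14
f 12 14 4
f 13 1 15
f 13 15 14
f 14 15 16
f 14 16 4
f 15 1 17
f 15 17 16
f 16 17 18
f 16 18 4
f 17 1 19
f 17 19 18
f 18 19 20
f 18 20 4
f 19 1 21
f 19 21 20
f 20 21 22
f 20 22 4
f 21 1 23
f 21 23 22
f 22 23 24
f 22 24 4
f 23 1 25
f 23 25 24
f 24 25 26
f 24 26 4
f 25 1 27
f 25 27 26
f 26 27 28
f 26 28 4
f 27 1 2
f 27 2 28
f 28 2 3
f 28 3 4
f 30 32 29
f 33 30 29
f 29 32 31
f 31 33 29
f 30 36 32
f 34 30 33
f 34 36 30
f 32 36 31
f 35 33 31
f 31 36 35
f 35 34 33
f 36 34 35
f 37 48 42
f 37 42 38
f 37 38 44
f 37 44 47
f 37 47 48
f 38 42 46
f 42 48 41
f 48 47 39
f 47 44 43
f 44 38 45
f 40 46 41
f 40 41 39
f 40 39 43
f 40 43 45
f 40 45 46
f 41 46 42
f 39 41 48
f 43 39 47
f 45 43 44
f 46 45 38
f 50 49 53
f 50 53 51
f 51 53 54
f 51 54 52
f 53 49 55
f 53 55 54
f 54 55 56
f 54 56 52
f 55 49 57
f 55 57 56
f 56 57 58
f 56 58 52
f 57 49 59
f 57 59 58
f 58 59 60
f 58 60 52
f 59 49 61
f 59 61 60
f 60 61 62
f 60 62 52
f 61 49 63
f 61 63 62
f 62 63 64
f 62 64 52
f 63 49 65
f 63 65 64
f 64 65 66
f 64 66 52
f 65 49 67
f 65 67 66
f 66 67 68
f 66 68 52
f 67 49 50
f 67 50 68
f 68 50 51
f 68 51 52

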